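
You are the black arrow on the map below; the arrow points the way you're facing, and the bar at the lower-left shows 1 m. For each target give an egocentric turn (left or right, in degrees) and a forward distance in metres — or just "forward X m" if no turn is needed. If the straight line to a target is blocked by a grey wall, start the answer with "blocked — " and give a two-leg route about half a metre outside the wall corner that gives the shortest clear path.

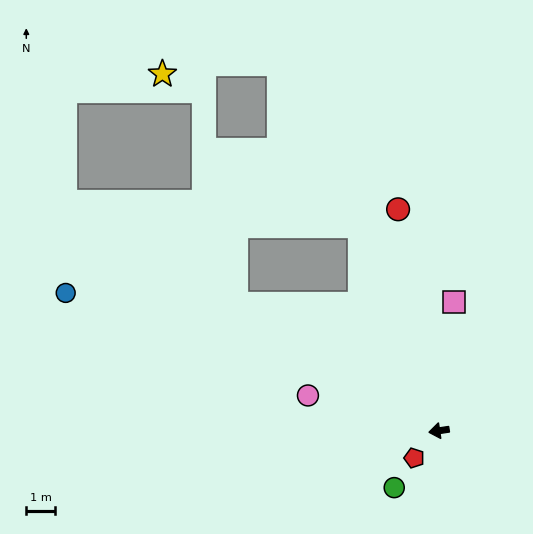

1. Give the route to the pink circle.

turn right 24°, forward 4.7 m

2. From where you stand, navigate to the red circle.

turn right 88°, forward 7.9 m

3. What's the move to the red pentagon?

turn left 39°, forward 1.3 m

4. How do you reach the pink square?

turn right 105°, forward 4.5 m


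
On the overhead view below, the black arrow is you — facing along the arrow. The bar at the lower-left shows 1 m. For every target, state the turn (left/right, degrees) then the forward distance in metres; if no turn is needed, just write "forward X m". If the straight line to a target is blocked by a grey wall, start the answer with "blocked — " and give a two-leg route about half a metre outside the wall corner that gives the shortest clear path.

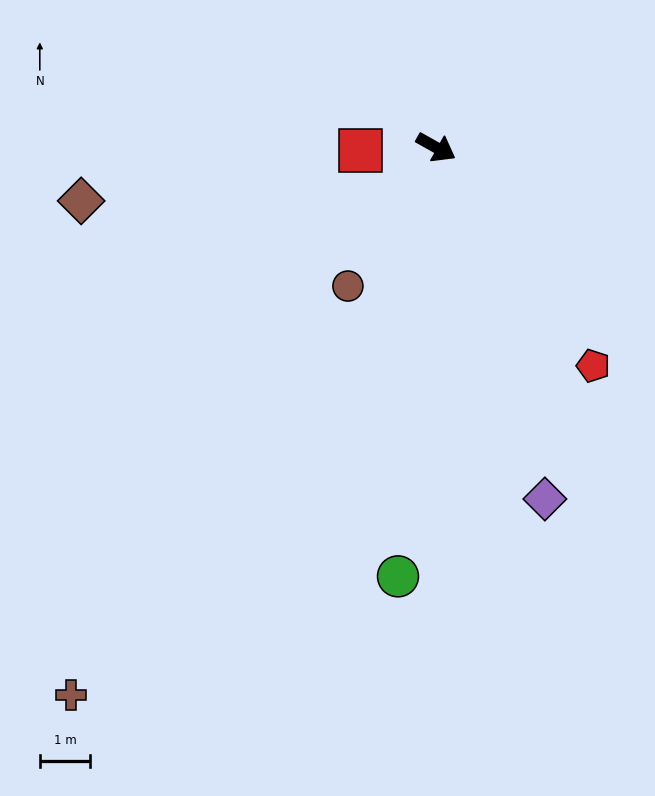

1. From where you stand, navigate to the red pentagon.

turn right 25°, forward 5.3 m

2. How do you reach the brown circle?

turn right 93°, forward 3.2 m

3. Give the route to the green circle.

turn right 66°, forward 8.5 m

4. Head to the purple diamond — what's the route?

turn right 44°, forward 7.3 m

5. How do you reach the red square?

turn right 148°, forward 1.5 m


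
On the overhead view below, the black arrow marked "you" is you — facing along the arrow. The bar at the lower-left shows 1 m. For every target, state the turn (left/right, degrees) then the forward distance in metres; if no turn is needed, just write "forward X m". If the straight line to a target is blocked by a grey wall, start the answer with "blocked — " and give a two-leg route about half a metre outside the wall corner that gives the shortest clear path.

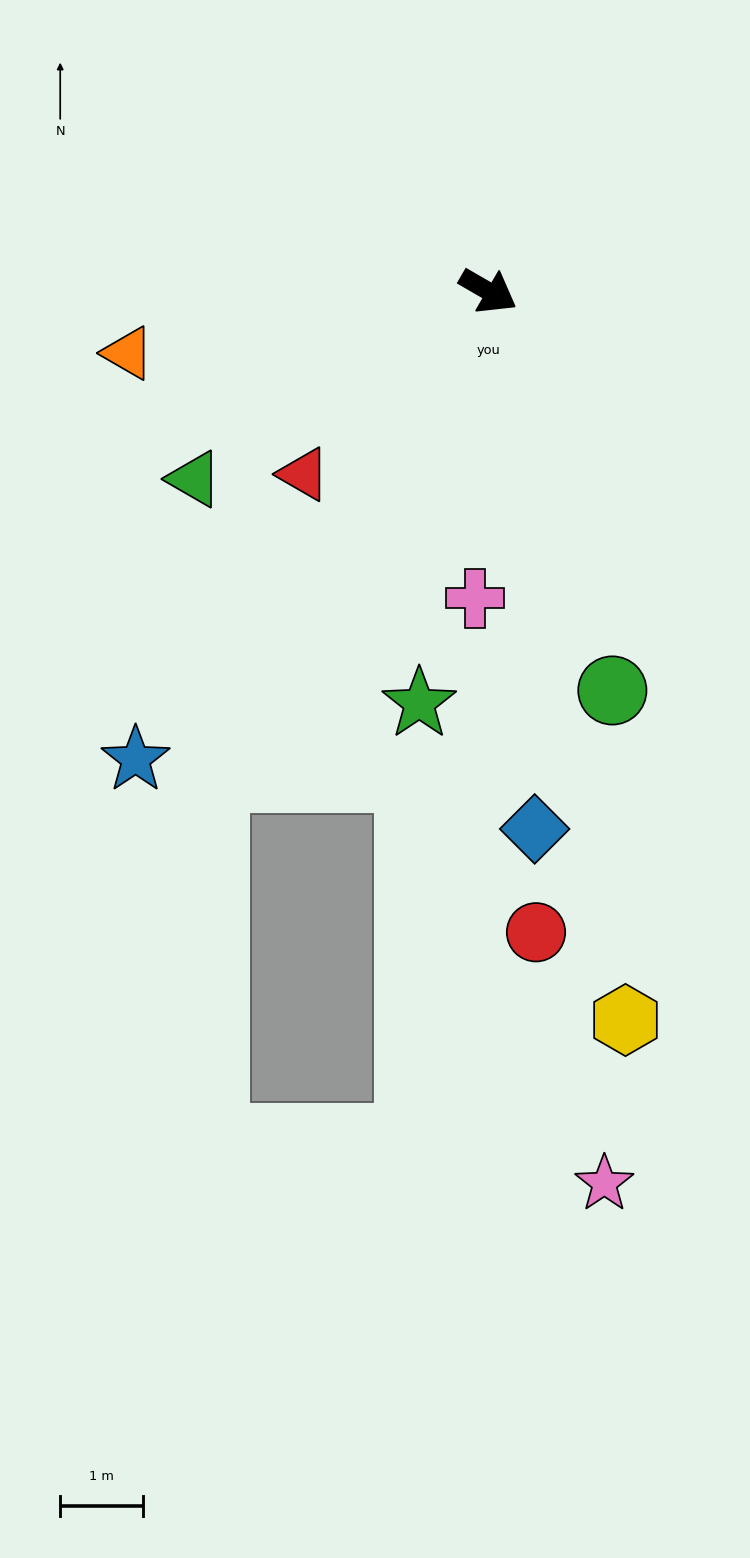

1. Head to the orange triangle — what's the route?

turn right 140°, forward 4.4 m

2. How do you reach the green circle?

turn right 43°, forward 5.0 m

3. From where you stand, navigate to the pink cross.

turn right 62°, forward 3.7 m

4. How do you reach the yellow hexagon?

turn right 49°, forward 8.9 m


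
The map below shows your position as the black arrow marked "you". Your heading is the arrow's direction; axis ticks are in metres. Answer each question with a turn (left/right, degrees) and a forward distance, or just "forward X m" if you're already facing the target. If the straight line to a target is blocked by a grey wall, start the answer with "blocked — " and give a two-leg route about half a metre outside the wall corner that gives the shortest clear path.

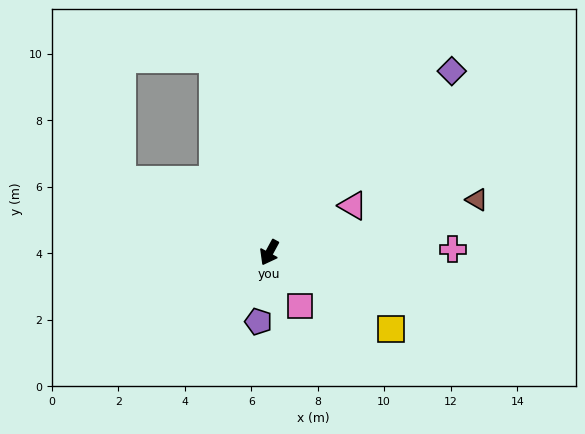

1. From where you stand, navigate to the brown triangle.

turn left 133°, forward 6.4 m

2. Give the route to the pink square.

turn left 58°, forward 1.8 m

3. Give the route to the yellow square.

turn left 86°, forward 4.3 m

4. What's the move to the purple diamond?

turn left 163°, forward 7.7 m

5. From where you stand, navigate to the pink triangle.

turn left 148°, forward 2.9 m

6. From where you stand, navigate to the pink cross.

turn left 120°, forward 5.5 m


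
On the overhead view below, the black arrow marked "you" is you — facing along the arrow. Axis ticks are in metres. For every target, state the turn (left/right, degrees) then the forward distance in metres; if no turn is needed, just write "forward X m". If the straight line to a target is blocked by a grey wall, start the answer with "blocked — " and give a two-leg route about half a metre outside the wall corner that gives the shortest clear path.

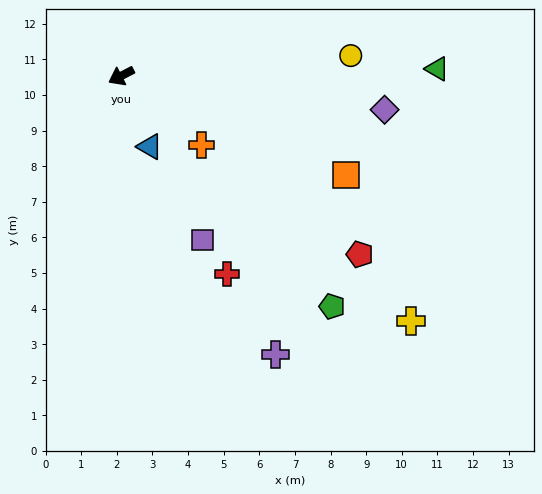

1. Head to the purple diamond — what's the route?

turn left 145°, forward 7.5 m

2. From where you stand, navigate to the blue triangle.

turn left 85°, forward 2.1 m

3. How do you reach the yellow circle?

turn left 158°, forward 6.5 m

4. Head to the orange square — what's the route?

turn left 129°, forward 6.9 m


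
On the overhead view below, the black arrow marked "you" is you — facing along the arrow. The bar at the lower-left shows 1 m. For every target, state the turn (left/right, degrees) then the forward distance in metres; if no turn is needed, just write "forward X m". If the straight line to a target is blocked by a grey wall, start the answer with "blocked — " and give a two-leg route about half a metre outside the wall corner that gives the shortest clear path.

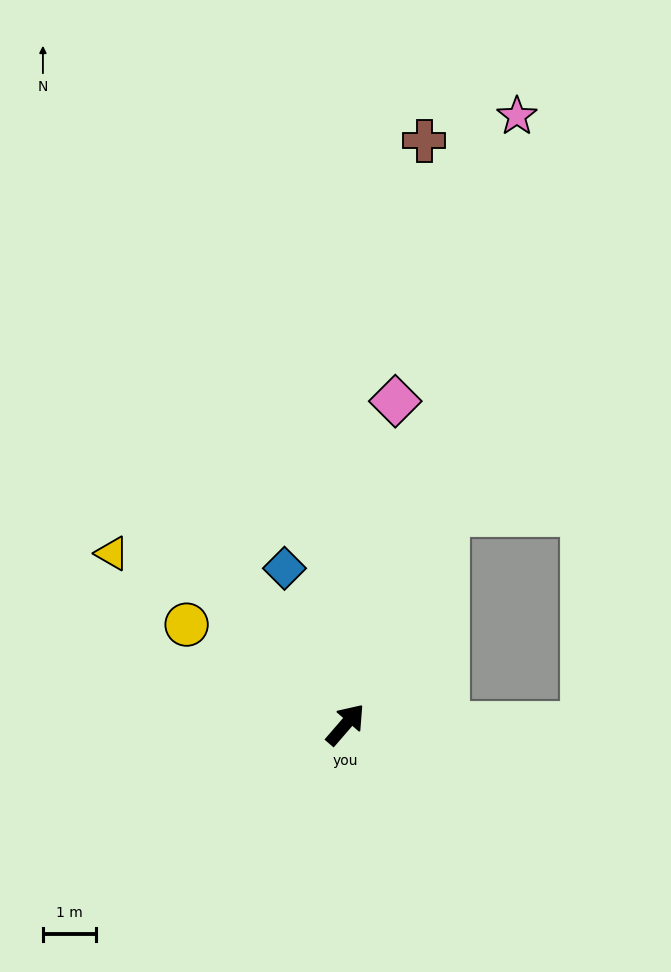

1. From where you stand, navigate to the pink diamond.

turn left 32°, forward 6.2 m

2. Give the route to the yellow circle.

turn left 99°, forward 3.5 m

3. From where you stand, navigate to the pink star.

turn left 25°, forward 11.9 m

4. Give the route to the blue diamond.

turn left 62°, forward 3.2 m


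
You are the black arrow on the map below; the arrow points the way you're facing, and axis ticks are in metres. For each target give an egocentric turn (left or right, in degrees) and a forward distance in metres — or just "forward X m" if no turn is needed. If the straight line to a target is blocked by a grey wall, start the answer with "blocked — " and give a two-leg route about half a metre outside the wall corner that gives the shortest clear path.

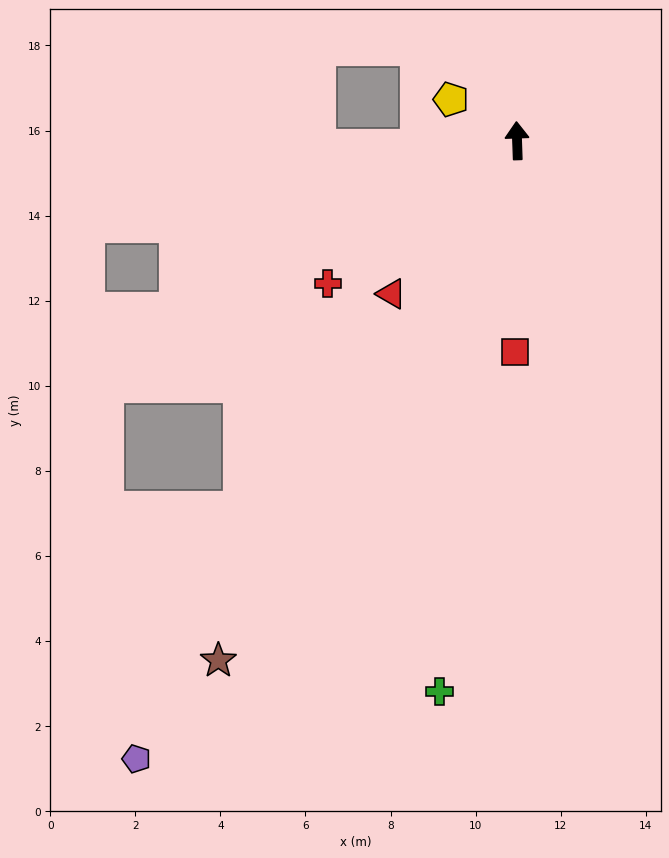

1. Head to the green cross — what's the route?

turn left 170°, forward 13.1 m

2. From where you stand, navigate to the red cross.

turn left 125°, forward 5.6 m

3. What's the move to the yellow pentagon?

turn left 56°, forward 1.8 m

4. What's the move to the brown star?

turn left 148°, forward 14.1 m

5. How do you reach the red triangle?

turn left 139°, forward 4.7 m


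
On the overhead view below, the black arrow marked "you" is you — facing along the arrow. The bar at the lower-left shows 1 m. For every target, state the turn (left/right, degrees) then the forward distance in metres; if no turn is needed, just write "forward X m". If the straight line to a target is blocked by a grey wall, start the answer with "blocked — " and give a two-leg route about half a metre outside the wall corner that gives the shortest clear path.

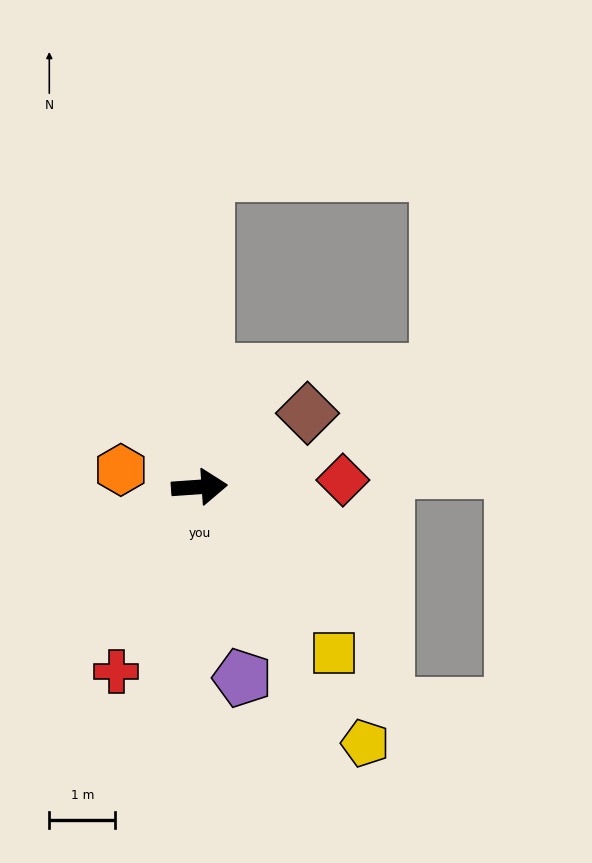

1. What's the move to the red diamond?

forward 2.2 m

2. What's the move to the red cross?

turn right 118°, forward 3.1 m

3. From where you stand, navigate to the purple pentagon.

turn right 81°, forward 3.0 m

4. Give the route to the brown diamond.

turn left 30°, forward 2.0 m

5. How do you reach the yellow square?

turn right 55°, forward 3.2 m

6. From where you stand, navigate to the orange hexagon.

turn left 164°, forward 1.2 m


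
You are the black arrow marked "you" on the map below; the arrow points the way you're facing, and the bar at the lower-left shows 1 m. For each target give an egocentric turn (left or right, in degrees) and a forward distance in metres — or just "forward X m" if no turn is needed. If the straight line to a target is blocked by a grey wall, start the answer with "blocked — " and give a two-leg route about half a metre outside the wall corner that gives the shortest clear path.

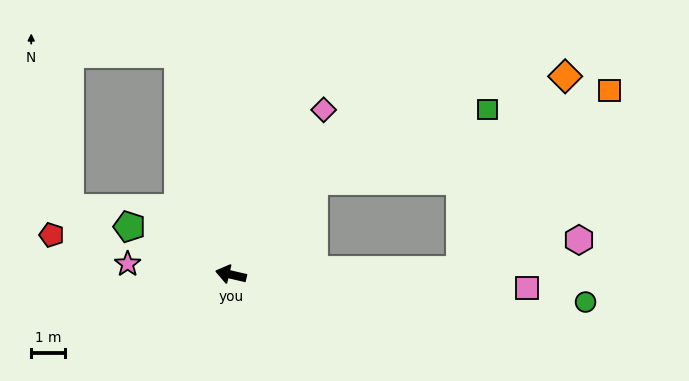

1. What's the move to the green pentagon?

turn right 12°, forward 3.3 m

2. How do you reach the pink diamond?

turn right 106°, forward 5.6 m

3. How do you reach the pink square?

turn right 169°, forward 8.8 m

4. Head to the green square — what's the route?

blocked — turn right 118°, forward 3.7 m, then turn right 27°, forward 5.6 m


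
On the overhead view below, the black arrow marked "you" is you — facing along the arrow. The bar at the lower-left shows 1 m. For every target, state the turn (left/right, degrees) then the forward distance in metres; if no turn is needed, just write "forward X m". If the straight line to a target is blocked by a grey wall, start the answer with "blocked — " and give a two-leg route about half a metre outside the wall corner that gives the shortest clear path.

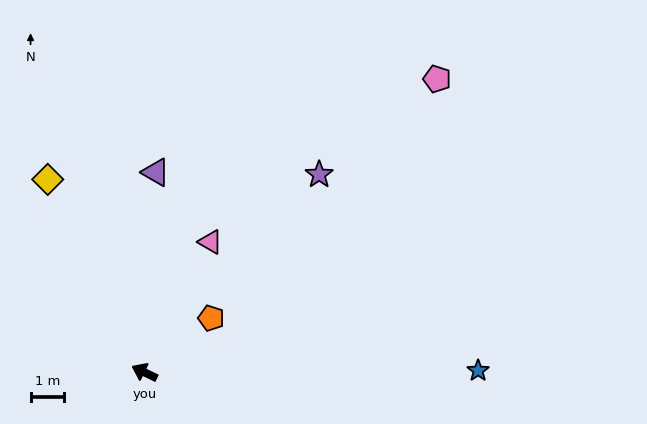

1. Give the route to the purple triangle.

turn right 67°, forward 6.0 m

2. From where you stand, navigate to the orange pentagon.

turn right 115°, forward 2.6 m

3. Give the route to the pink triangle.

turn right 91°, forward 4.4 m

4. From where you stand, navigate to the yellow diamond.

turn right 38°, forward 6.5 m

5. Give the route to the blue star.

turn right 154°, forward 10.0 m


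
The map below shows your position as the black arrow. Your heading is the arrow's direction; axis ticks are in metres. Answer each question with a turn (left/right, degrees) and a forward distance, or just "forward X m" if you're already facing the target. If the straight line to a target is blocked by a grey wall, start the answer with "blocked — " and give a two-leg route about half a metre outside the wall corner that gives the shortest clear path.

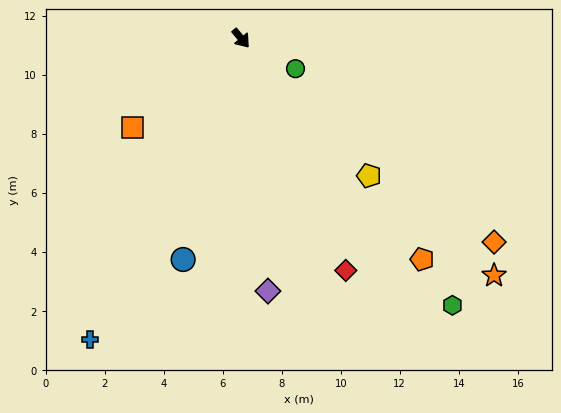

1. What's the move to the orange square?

turn right 90°, forward 4.8 m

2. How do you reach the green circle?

turn left 21°, forward 2.1 m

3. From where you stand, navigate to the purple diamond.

turn right 34°, forward 8.6 m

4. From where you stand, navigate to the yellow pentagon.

turn left 3°, forward 6.4 m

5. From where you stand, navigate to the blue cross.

turn right 66°, forward 11.4 m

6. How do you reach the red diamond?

turn right 16°, forward 8.6 m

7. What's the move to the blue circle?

turn right 54°, forward 7.7 m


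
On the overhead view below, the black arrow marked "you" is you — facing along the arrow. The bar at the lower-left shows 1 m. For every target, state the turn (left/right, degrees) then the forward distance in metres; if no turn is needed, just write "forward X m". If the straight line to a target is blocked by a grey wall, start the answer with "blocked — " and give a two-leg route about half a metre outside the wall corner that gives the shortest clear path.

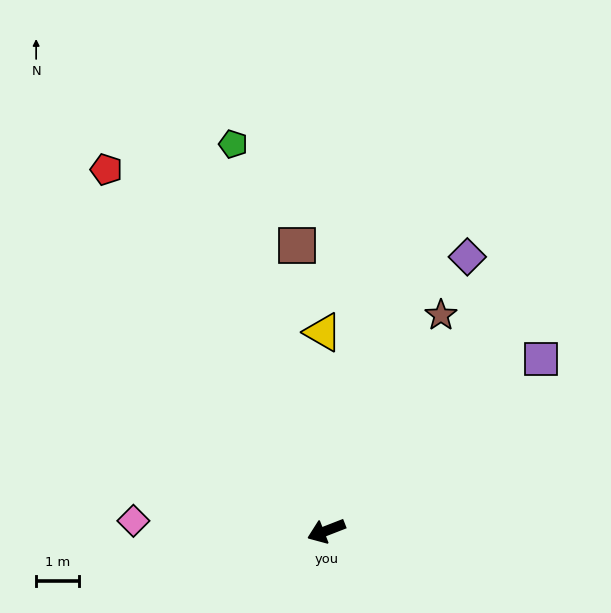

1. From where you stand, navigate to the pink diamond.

turn right 24°, forward 4.5 m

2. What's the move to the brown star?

turn right 139°, forward 5.7 m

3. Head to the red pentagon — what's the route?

turn right 80°, forward 9.8 m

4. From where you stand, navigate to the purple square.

turn right 163°, forward 6.4 m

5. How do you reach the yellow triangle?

turn right 110°, forward 4.6 m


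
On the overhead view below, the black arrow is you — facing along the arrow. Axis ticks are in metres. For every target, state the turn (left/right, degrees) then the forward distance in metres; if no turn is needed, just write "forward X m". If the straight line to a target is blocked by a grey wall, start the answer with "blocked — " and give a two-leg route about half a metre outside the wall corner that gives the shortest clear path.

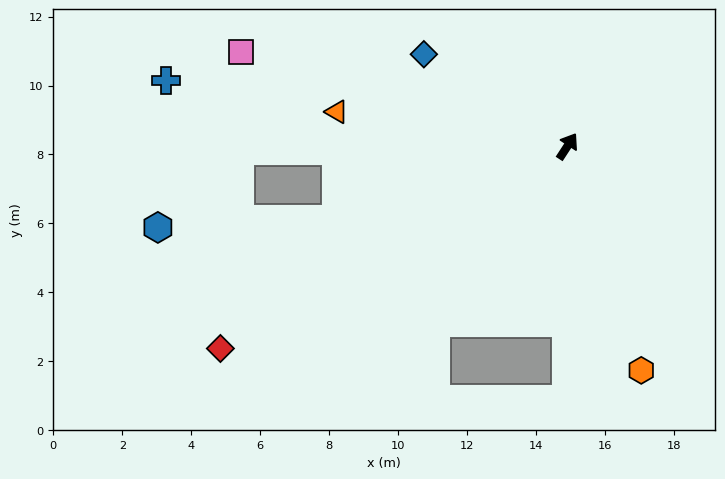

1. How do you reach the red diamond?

turn left 153°, forward 11.7 m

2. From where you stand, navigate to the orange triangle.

turn left 115°, forward 6.8 m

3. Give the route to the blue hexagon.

blocked — turn left 141°, forward 7.0 m, then turn right 15°, forward 5.2 m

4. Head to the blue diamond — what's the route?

turn left 90°, forward 4.9 m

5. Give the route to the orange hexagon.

turn right 129°, forward 6.8 m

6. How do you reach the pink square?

turn left 107°, forward 9.8 m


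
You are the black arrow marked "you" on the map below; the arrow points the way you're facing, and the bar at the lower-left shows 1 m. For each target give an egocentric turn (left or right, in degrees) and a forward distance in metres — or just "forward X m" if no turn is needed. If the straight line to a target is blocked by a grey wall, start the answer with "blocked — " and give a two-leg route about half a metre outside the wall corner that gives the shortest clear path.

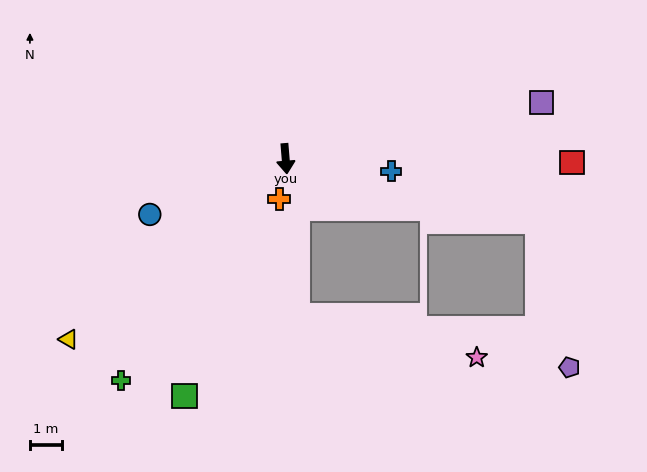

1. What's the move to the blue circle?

turn right 72°, forward 4.5 m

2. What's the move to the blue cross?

turn left 79°, forward 3.3 m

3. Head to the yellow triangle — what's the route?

turn right 55°, forward 8.7 m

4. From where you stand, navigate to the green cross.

turn right 41°, forward 8.6 m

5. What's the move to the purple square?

turn left 98°, forward 8.1 m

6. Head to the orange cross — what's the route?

turn right 14°, forward 1.3 m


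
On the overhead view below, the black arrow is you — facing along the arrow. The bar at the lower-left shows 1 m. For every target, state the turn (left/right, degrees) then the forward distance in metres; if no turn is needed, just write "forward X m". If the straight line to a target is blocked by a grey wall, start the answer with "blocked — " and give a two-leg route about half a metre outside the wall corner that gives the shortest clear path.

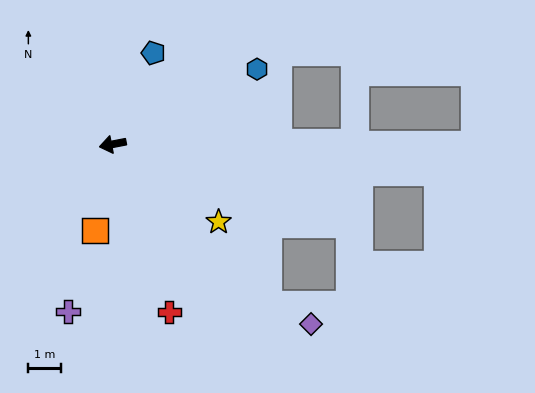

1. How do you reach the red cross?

turn left 98°, forward 5.5 m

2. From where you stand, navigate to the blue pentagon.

turn right 125°, forward 3.1 m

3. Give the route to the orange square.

turn left 67°, forward 2.7 m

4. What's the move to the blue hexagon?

turn right 163°, forward 5.0 m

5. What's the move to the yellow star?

turn left 133°, forward 4.0 m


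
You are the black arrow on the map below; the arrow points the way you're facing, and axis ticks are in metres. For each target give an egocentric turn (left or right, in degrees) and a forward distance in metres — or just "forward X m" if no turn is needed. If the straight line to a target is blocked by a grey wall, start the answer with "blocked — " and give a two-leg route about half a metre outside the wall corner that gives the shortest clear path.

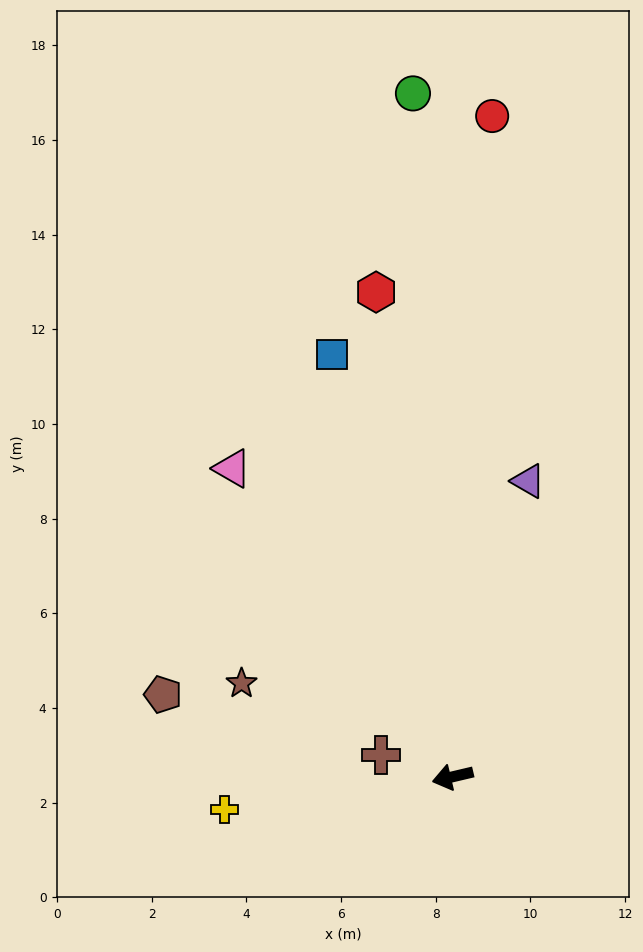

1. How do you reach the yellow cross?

turn right 5°, forward 4.9 m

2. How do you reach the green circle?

turn right 100°, forward 14.5 m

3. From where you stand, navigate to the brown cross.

turn right 30°, forward 1.6 m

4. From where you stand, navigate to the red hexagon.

turn right 94°, forward 10.4 m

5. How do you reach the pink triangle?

turn right 68°, forward 8.0 m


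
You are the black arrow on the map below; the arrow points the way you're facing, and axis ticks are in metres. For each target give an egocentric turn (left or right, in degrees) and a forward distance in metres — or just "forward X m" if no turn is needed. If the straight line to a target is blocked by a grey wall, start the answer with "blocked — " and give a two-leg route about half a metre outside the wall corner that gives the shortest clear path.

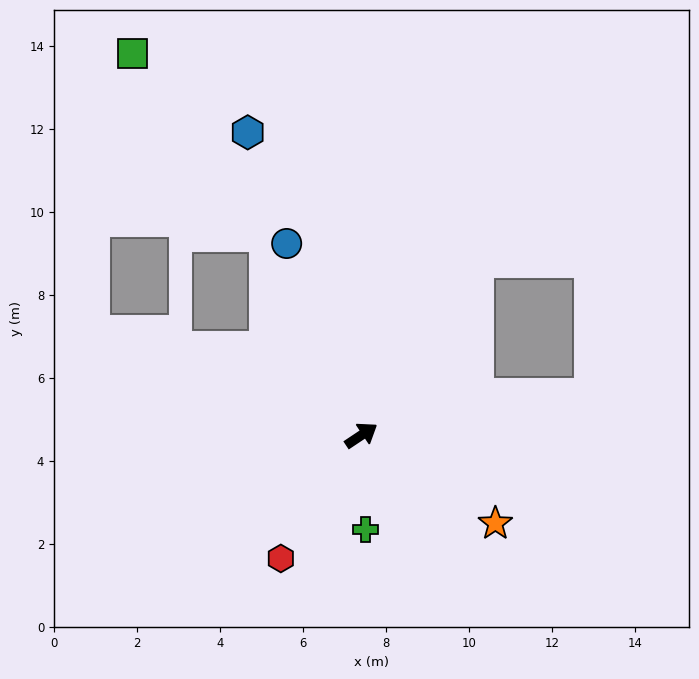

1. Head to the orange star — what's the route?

turn right 67°, forward 3.9 m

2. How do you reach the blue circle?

turn left 78°, forward 5.0 m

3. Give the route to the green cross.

turn right 121°, forward 2.3 m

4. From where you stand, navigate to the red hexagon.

turn right 157°, forward 3.5 m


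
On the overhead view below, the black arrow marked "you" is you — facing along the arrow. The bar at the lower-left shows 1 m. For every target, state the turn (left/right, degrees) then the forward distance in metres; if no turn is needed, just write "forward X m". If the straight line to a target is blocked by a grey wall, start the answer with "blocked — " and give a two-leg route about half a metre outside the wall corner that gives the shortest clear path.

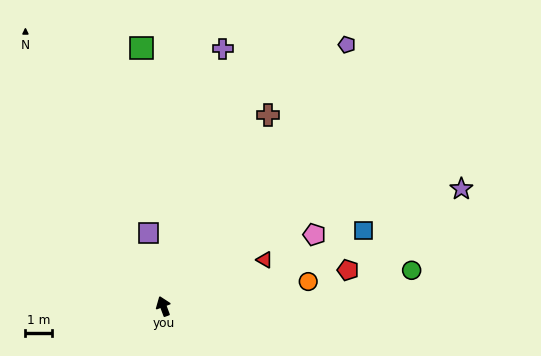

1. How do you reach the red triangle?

turn right 86°, forward 4.3 m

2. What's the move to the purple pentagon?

turn right 56°, forward 12.2 m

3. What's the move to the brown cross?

turn right 49°, forward 8.3 m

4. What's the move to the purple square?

turn right 9°, forward 2.9 m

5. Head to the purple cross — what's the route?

turn right 34°, forward 10.1 m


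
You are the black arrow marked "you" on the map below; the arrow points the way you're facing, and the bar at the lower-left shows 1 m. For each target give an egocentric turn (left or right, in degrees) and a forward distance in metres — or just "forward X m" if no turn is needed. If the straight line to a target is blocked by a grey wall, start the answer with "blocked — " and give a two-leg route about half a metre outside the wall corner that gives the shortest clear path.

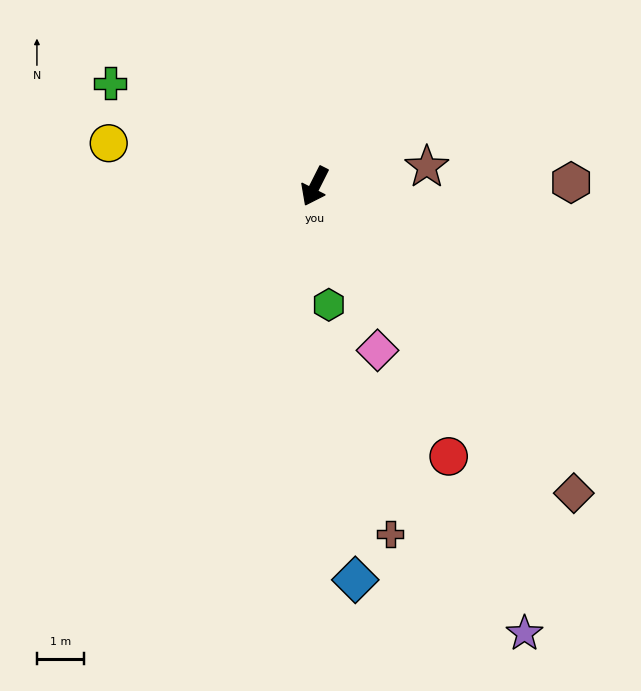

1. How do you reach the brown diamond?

turn left 67°, forward 8.6 m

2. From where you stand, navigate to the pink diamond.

turn left 48°, forward 3.8 m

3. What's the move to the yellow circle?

turn right 75°, forward 4.5 m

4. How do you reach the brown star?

turn left 127°, forward 2.4 m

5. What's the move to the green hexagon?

turn left 33°, forward 2.5 m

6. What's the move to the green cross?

turn right 90°, forward 4.9 m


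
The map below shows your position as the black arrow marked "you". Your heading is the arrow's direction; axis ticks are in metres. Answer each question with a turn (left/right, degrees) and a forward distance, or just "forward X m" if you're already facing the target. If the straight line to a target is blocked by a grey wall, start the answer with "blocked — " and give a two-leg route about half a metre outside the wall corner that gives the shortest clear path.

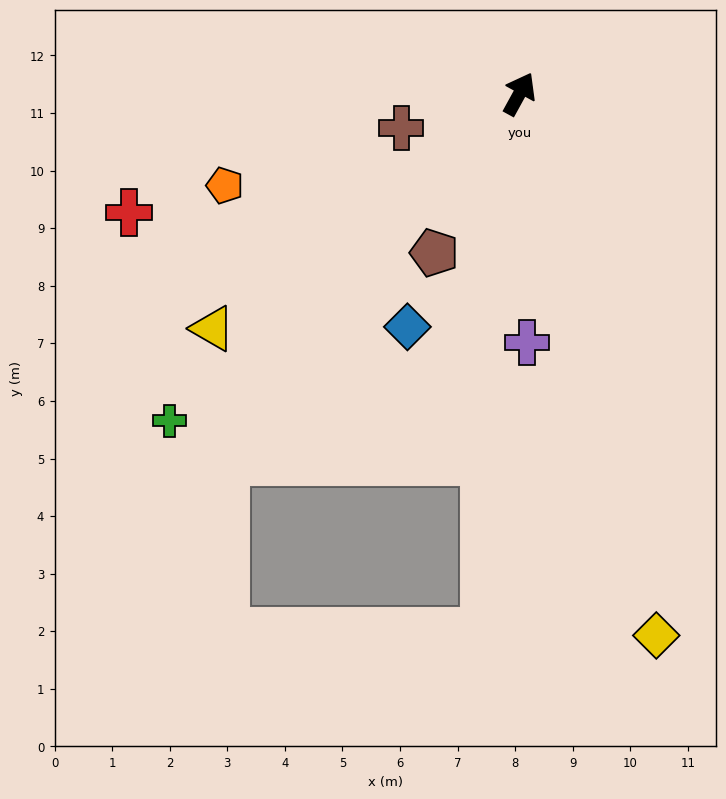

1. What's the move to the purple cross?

turn right 150°, forward 4.3 m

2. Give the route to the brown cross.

turn left 135°, forward 2.1 m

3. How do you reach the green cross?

turn left 162°, forward 8.3 m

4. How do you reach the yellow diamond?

turn right 137°, forward 9.7 m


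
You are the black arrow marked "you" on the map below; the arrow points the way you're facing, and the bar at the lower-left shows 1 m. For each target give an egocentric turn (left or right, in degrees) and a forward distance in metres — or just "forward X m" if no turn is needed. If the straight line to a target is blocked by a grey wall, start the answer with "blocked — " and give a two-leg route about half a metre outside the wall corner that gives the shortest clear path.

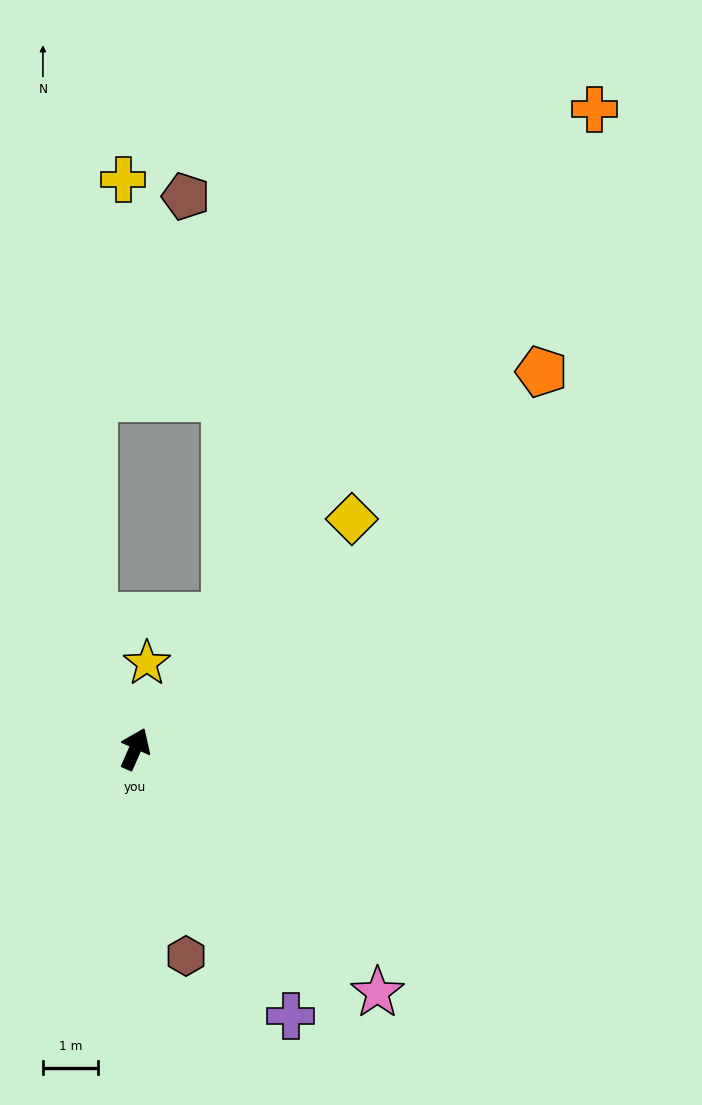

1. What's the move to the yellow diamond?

turn right 19°, forward 5.7 m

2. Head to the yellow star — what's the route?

turn left 16°, forward 1.6 m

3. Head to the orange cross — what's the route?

turn right 12°, forward 14.2 m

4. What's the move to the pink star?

turn right 111°, forward 6.2 m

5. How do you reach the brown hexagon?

turn right 142°, forward 3.9 m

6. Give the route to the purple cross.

turn right 126°, forward 5.6 m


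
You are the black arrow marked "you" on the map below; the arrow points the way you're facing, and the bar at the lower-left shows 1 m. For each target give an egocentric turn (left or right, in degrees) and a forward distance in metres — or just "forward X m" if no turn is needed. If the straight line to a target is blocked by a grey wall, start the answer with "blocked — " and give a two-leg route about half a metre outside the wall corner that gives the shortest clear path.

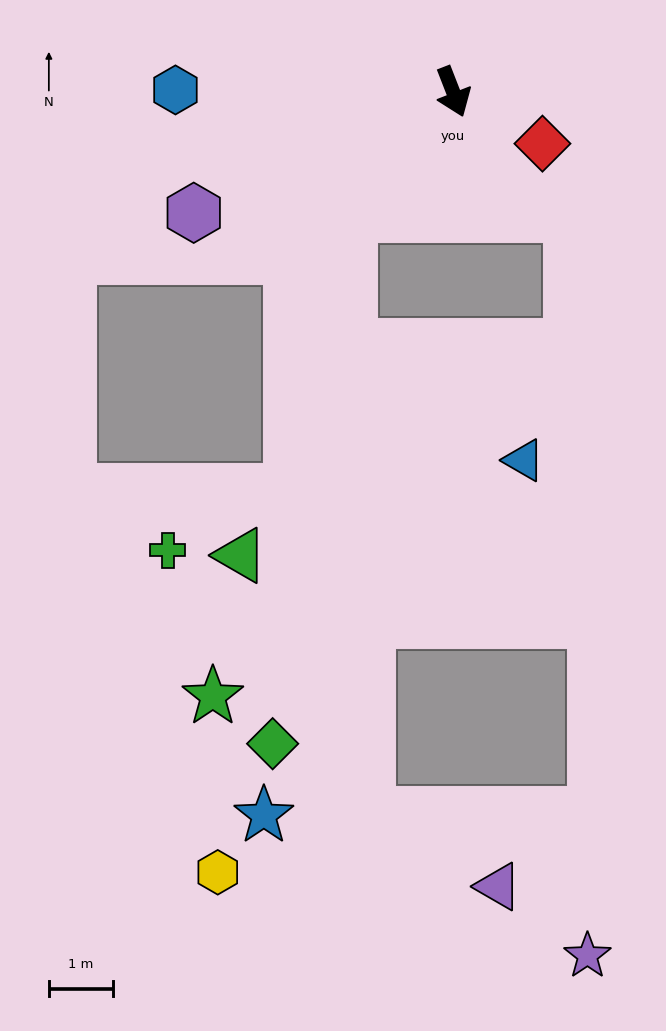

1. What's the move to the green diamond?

blocked — turn right 61°, forward 2.5 m, then turn left 31°, forward 8.4 m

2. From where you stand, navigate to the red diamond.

turn left 39°, forward 1.6 m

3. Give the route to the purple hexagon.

turn right 86°, forward 4.5 m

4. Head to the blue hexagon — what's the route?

turn right 112°, forward 4.3 m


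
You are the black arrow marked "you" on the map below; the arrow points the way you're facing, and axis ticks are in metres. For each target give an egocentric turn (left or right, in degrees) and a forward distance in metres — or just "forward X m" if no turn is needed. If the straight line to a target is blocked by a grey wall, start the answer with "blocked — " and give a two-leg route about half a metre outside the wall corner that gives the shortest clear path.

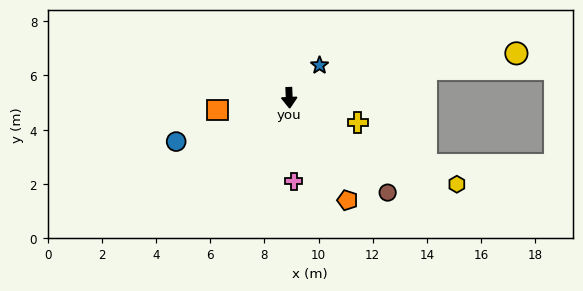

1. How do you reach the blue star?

turn left 134°, forward 1.6 m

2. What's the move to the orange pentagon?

turn left 27°, forward 4.3 m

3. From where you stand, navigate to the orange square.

turn right 83°, forward 2.7 m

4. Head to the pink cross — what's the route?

forward 3.1 m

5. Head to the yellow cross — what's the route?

turn left 68°, forward 2.7 m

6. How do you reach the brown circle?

turn left 44°, forward 5.0 m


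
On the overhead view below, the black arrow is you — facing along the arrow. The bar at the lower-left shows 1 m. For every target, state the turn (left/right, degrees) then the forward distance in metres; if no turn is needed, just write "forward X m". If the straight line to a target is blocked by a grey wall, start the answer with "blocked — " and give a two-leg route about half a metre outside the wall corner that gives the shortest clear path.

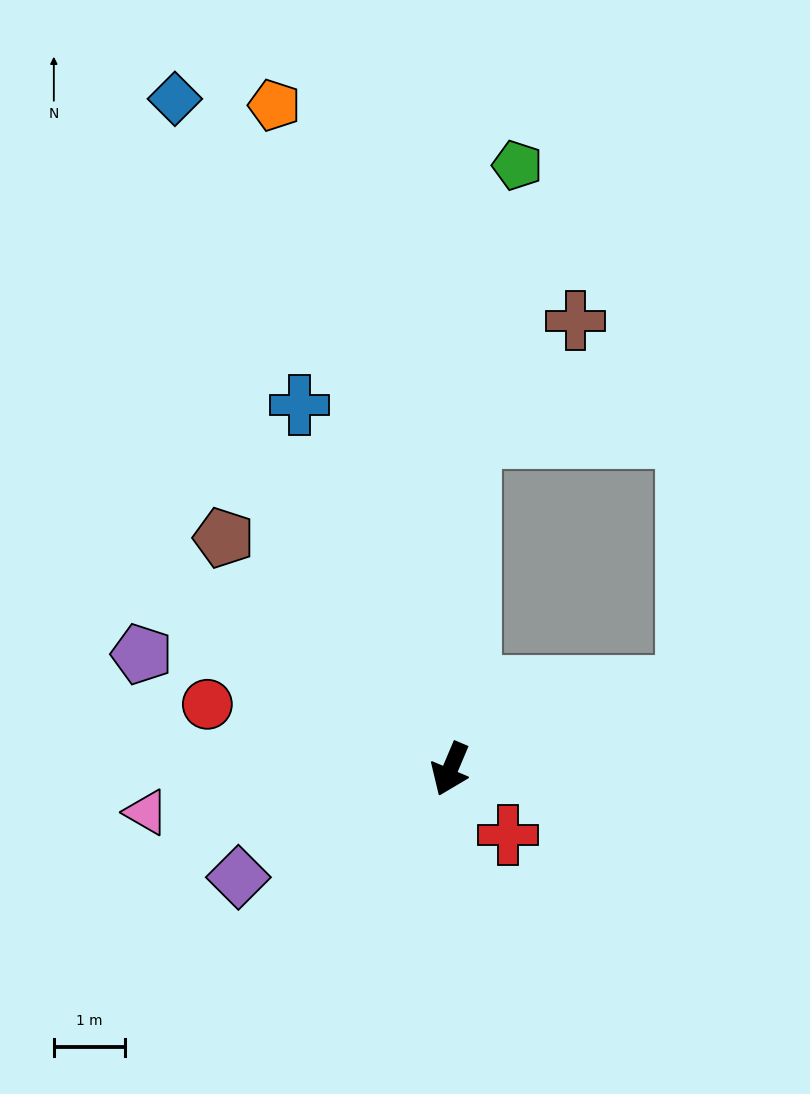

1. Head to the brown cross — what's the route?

blocked — turn right 161°, forward 4.6 m, then turn right 38°, forward 2.2 m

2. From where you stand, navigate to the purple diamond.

turn right 40°, forward 3.3 m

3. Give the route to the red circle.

turn right 82°, forward 3.5 m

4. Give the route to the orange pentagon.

turn right 142°, forward 9.6 m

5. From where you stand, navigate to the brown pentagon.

turn right 113°, forward 4.5 m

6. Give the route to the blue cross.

turn right 135°, forward 5.5 m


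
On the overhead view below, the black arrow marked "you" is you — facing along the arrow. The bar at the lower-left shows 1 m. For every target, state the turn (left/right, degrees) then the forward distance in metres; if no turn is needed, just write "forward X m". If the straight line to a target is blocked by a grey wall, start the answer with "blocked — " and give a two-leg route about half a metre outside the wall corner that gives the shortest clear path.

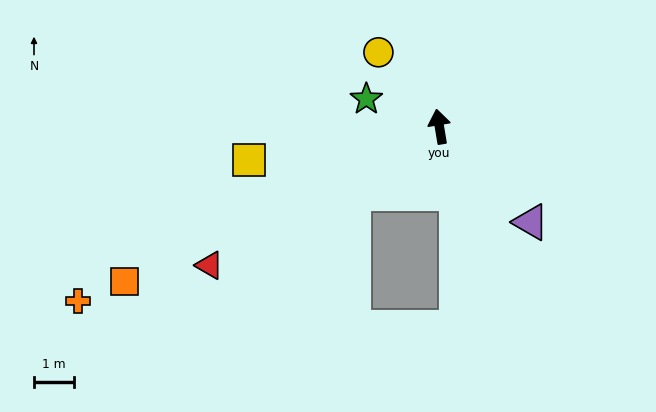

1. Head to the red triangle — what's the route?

turn left 112°, forward 6.7 m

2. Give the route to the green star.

turn left 60°, forward 1.9 m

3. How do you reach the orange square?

turn left 107°, forward 8.7 m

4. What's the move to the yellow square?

turn left 91°, forward 4.8 m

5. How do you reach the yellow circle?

turn left 30°, forward 2.4 m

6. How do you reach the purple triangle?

turn right 146°, forward 3.3 m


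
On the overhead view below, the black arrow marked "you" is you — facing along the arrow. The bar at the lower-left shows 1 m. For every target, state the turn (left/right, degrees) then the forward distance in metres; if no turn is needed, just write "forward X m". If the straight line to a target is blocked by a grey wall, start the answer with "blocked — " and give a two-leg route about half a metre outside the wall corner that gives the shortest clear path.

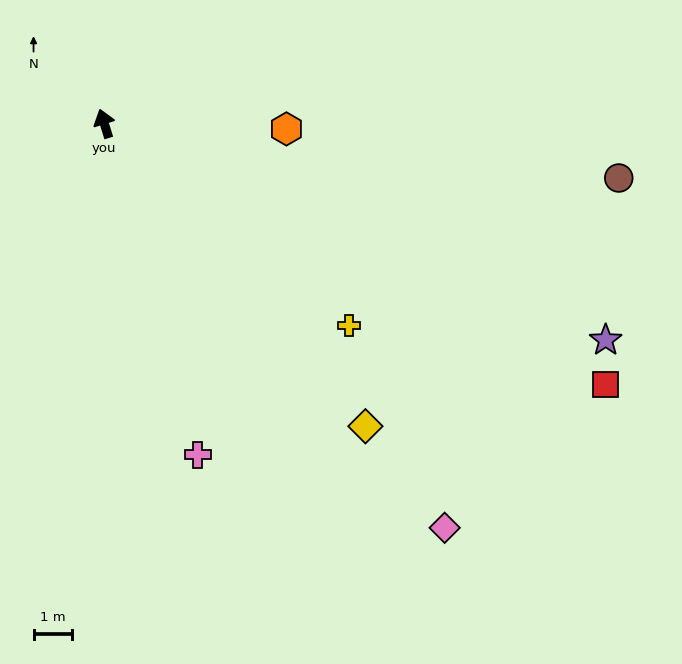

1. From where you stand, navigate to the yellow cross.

turn right 147°, forward 8.3 m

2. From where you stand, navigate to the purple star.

turn right 131°, forward 14.3 m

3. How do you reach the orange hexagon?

turn right 109°, forward 4.8 m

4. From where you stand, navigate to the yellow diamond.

turn right 156°, forward 10.5 m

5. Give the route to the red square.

turn right 135°, forward 14.8 m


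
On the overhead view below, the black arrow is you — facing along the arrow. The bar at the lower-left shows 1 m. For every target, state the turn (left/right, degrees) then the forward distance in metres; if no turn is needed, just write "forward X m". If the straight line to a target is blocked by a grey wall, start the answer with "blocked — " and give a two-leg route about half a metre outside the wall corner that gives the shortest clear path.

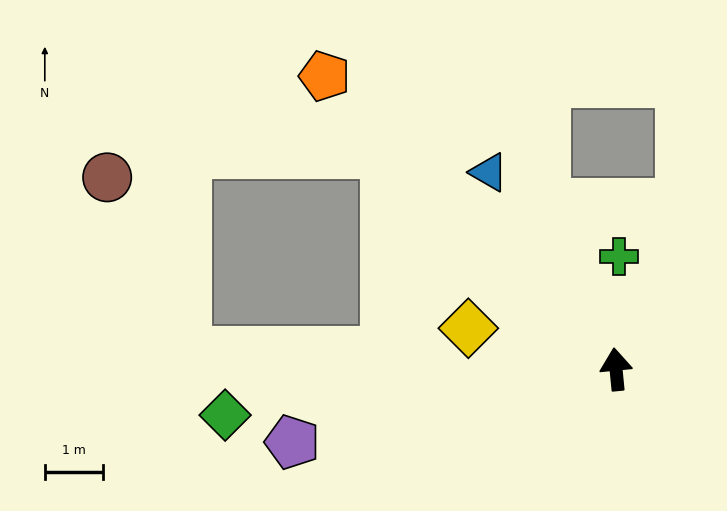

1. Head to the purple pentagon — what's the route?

turn left 97°, forward 5.7 m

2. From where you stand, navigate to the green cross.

turn right 7°, forward 1.9 m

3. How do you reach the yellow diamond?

turn left 69°, forward 2.6 m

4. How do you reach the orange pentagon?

turn left 39°, forward 7.1 m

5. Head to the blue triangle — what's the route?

turn left 27°, forward 4.0 m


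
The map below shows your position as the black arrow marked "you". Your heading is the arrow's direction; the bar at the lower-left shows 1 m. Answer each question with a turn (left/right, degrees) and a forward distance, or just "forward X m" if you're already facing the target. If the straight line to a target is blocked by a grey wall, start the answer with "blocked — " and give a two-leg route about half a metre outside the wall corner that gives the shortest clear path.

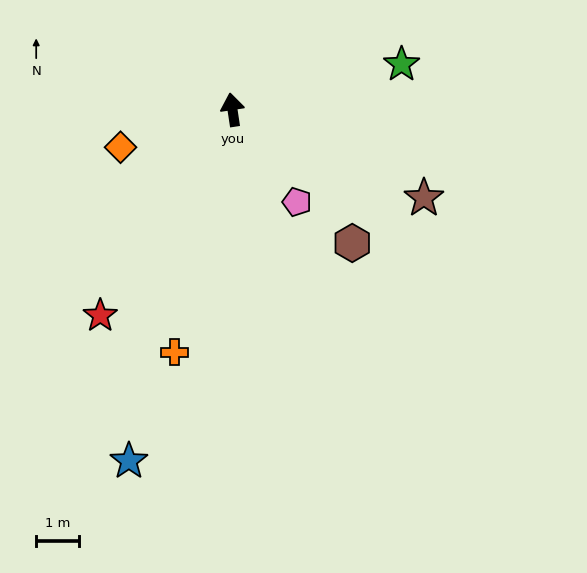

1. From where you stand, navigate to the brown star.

turn right 123°, forward 4.9 m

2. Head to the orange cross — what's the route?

turn left 158°, forward 5.8 m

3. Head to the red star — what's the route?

turn left 139°, forward 5.7 m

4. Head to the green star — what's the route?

turn right 84°, forward 4.1 m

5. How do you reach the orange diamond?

turn left 100°, forward 2.8 m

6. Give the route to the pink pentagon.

turn right 154°, forward 2.6 m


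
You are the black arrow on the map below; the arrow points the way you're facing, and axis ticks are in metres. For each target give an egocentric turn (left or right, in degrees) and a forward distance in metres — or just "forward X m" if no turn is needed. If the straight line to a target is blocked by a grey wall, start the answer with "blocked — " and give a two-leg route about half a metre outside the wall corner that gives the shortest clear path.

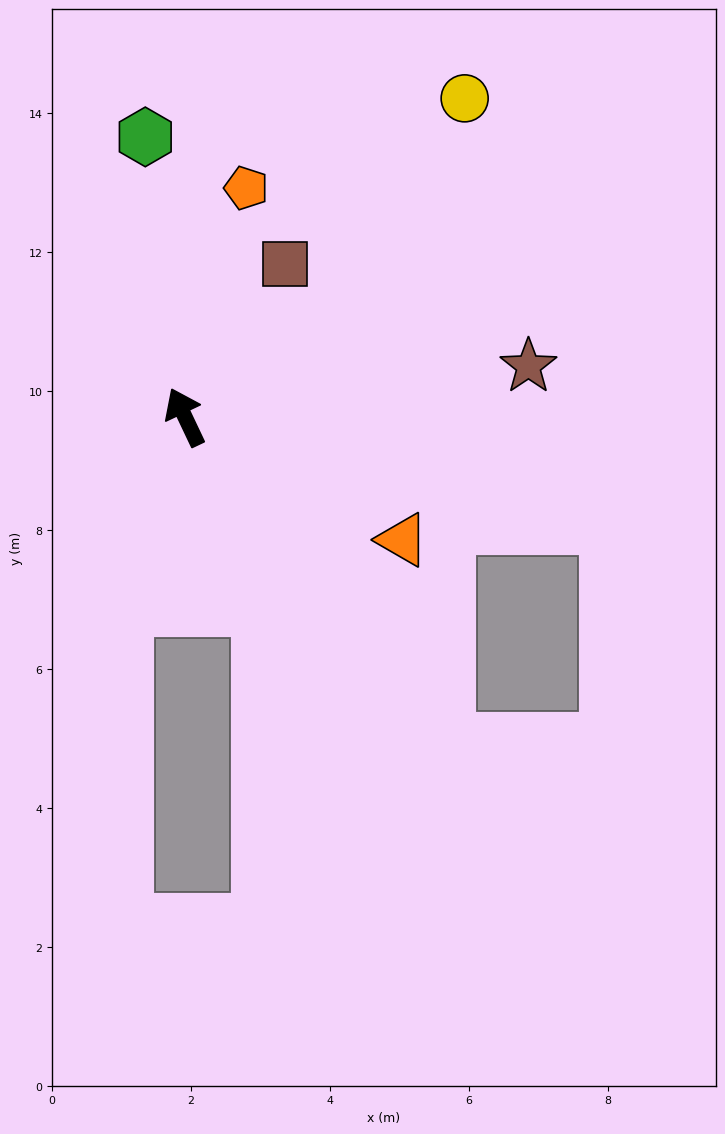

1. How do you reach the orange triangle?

turn right 145°, forward 3.6 m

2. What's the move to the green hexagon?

turn right 17°, forward 4.1 m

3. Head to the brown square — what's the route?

turn right 59°, forward 2.6 m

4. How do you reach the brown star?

turn right 107°, forward 5.0 m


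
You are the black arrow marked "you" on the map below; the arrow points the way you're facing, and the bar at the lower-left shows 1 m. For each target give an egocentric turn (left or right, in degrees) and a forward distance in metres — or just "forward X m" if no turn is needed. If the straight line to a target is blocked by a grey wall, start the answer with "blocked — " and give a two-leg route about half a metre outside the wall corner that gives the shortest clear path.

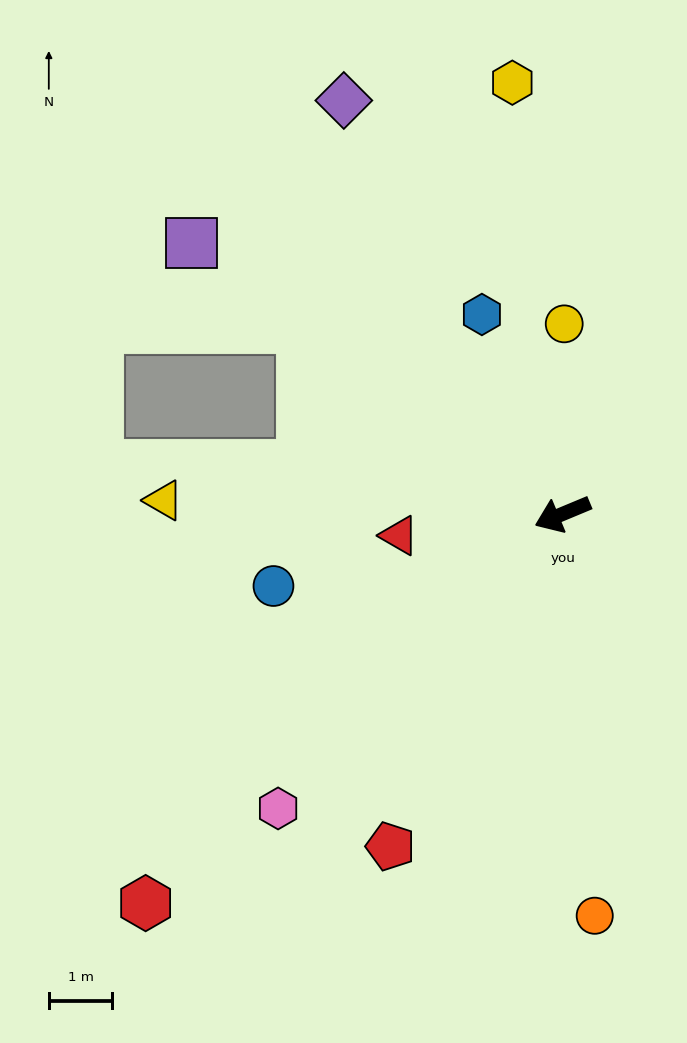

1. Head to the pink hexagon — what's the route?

turn left 23°, forward 6.5 m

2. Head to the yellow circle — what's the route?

turn right 113°, forward 3.0 m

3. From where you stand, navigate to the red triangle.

turn right 15°, forward 2.6 m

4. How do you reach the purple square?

turn right 59°, forward 7.3 m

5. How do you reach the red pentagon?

turn left 40°, forward 5.9 m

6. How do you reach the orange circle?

turn left 72°, forward 6.4 m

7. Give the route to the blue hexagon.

turn right 91°, forward 3.4 m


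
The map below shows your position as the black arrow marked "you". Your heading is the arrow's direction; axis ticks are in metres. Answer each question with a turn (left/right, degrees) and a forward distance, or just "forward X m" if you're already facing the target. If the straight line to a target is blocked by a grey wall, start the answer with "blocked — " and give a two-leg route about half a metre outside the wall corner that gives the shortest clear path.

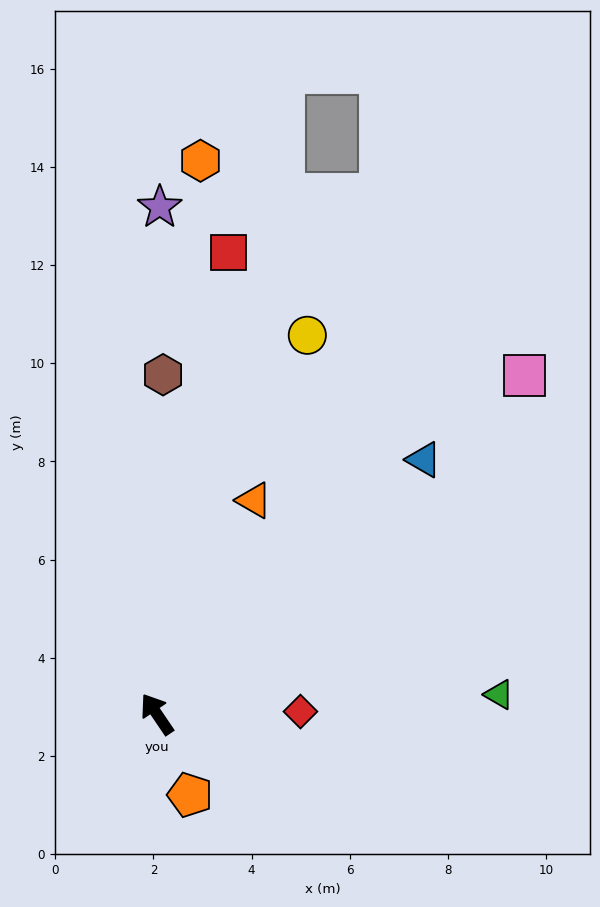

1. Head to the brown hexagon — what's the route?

turn right 35°, forward 6.9 m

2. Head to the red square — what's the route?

turn right 43°, forward 9.5 m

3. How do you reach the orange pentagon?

turn left 168°, forward 1.8 m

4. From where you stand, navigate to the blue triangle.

turn right 80°, forward 7.5 m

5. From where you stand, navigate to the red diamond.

turn right 123°, forward 2.9 m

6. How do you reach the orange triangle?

turn right 59°, forward 4.8 m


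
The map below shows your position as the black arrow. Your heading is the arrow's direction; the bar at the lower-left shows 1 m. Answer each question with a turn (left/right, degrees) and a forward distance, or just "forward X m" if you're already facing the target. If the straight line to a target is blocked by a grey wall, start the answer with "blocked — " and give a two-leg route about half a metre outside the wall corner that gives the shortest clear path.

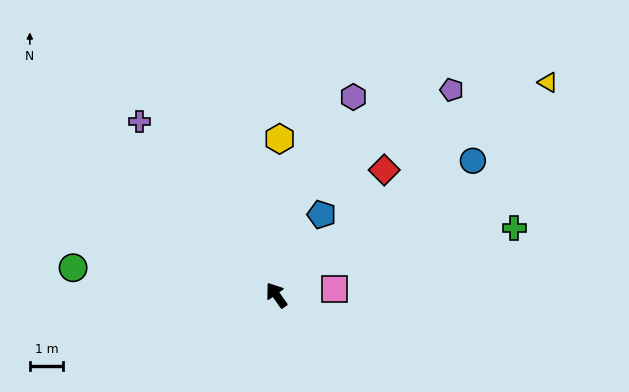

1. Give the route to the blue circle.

turn right 91°, forward 7.1 m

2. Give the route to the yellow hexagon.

turn right 36°, forward 4.7 m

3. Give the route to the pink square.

turn right 119°, forward 1.8 m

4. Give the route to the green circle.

turn left 47°, forward 6.1 m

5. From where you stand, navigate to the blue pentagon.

turn right 65°, forward 2.8 m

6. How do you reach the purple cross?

turn left 3°, forward 6.6 m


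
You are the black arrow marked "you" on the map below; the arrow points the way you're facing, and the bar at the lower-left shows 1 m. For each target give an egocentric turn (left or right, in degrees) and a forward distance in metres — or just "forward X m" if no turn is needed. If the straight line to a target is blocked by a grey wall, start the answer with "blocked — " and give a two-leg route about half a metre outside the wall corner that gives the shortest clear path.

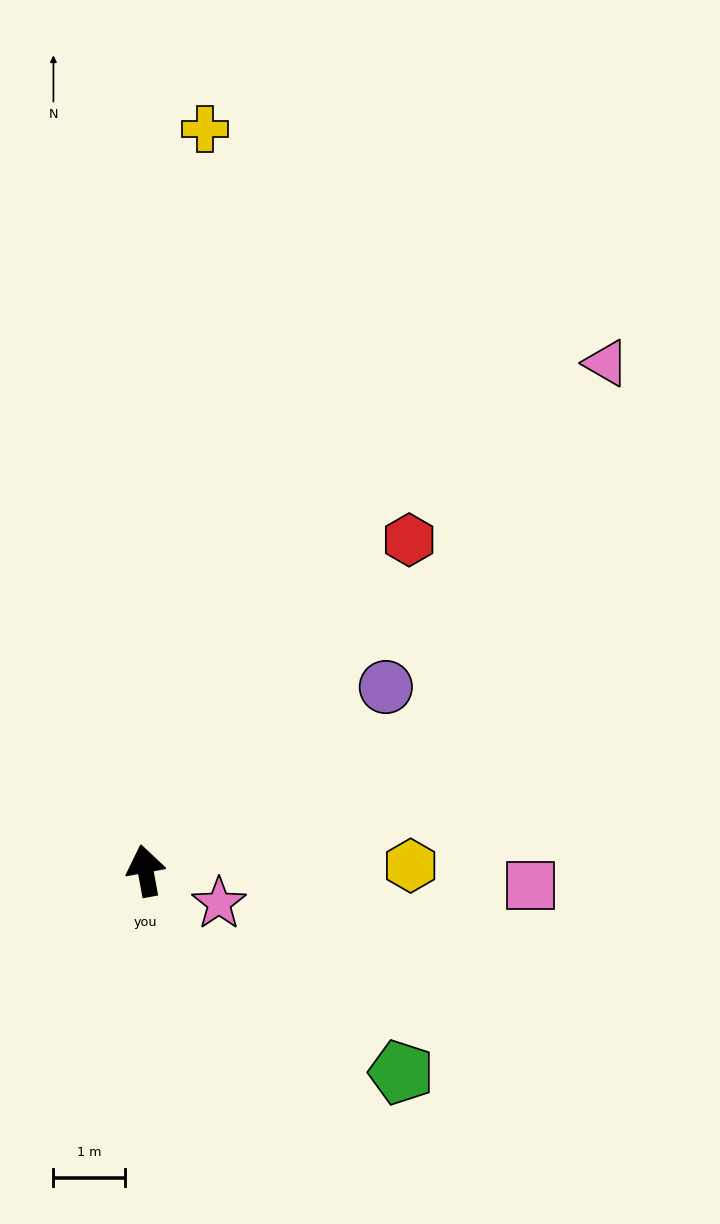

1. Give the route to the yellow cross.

turn right 15°, forward 10.3 m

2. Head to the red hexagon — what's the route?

turn right 49°, forward 5.9 m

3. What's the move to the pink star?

turn right 124°, forward 1.1 m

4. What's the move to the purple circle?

turn right 63°, forward 4.2 m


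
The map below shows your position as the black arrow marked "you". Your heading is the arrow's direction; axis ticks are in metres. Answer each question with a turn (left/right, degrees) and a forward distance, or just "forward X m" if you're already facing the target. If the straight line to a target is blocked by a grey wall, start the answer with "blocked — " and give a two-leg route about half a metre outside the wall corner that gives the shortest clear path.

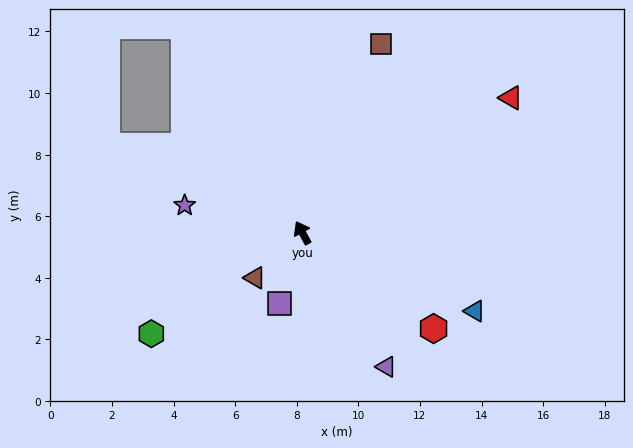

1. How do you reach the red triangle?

turn right 86°, forward 8.1 m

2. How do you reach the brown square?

turn right 51°, forward 6.6 m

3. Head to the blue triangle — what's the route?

turn right 143°, forward 6.1 m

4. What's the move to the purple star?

turn left 48°, forward 3.9 m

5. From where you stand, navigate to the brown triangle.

turn left 105°, forward 2.1 m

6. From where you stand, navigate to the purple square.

turn left 134°, forward 2.4 m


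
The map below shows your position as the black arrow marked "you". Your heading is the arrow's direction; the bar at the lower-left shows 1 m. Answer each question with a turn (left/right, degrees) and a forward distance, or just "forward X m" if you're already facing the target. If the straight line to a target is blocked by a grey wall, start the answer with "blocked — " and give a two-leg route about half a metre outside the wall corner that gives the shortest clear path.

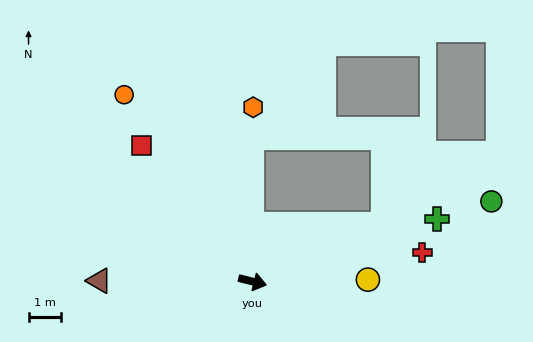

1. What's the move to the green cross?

turn left 33°, forward 6.0 m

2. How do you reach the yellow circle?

turn left 15°, forward 3.6 m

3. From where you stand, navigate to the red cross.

turn left 24°, forward 5.3 m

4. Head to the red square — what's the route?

turn left 143°, forward 5.4 m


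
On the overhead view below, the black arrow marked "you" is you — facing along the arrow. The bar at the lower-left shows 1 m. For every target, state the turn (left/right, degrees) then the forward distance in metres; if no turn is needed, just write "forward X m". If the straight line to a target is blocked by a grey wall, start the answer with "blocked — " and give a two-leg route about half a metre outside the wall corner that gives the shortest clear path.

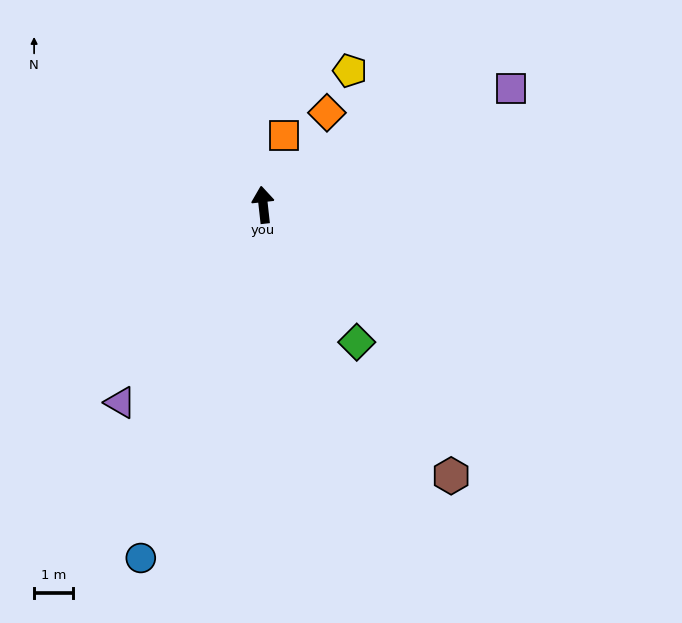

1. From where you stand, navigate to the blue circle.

turn left 155°, forward 9.5 m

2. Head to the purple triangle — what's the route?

turn left 138°, forward 6.2 m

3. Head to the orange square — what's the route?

turn right 23°, forward 1.8 m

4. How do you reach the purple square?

turn right 71°, forward 7.0 m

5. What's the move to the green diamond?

turn right 152°, forward 4.2 m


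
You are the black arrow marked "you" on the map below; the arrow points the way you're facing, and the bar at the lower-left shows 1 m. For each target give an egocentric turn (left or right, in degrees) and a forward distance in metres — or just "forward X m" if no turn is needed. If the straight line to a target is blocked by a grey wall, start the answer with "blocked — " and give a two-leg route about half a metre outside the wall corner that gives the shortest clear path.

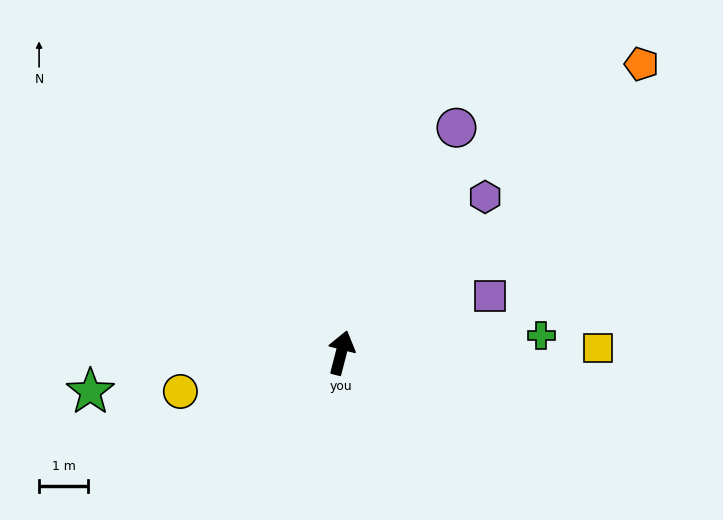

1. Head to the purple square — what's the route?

turn right 55°, forward 3.3 m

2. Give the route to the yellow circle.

turn left 118°, forward 3.4 m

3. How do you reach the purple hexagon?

turn right 28°, forward 4.4 m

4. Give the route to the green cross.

turn right 71°, forward 4.1 m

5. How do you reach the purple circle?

turn right 13°, forward 5.2 m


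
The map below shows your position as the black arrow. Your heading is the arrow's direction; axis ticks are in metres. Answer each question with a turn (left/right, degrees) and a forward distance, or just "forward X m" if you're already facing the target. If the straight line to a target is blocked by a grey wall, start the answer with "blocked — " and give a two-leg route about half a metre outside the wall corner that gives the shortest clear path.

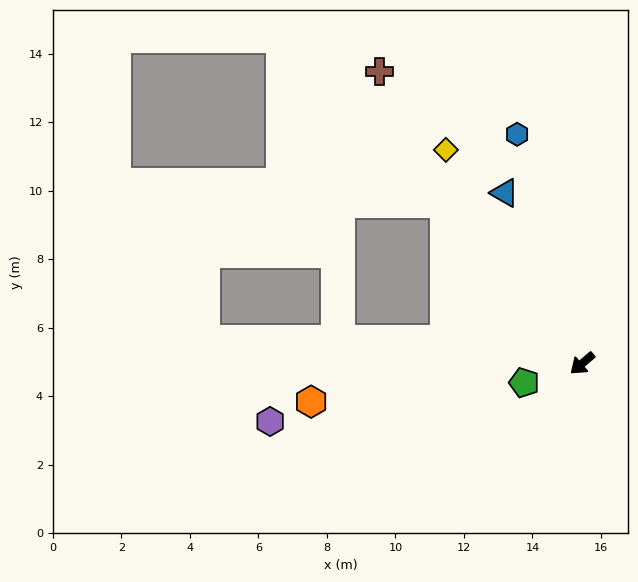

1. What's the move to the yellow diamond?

turn right 98°, forward 7.4 m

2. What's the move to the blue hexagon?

turn right 115°, forward 7.0 m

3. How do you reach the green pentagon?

turn right 22°, forward 1.8 m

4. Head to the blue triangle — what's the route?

turn right 106°, forward 5.5 m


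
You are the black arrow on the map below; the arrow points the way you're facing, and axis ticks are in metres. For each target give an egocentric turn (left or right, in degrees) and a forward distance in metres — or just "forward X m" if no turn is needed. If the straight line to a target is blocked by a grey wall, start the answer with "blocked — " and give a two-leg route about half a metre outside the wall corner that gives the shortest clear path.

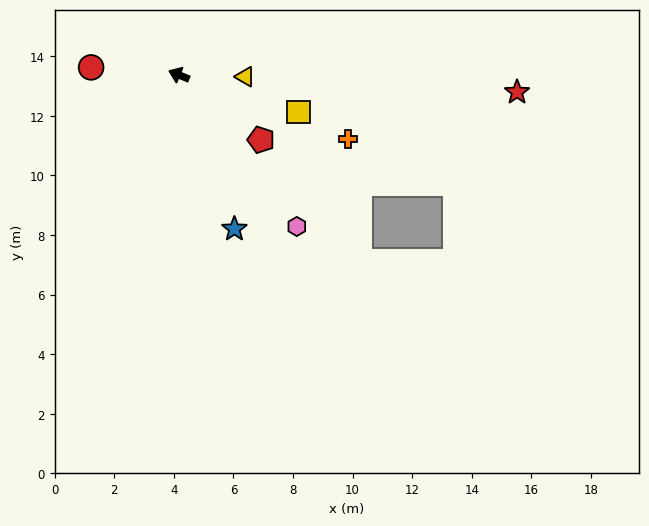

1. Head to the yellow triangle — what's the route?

turn right 159°, forward 2.2 m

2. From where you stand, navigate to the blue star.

turn left 132°, forward 5.5 m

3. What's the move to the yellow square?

turn right 175°, forward 4.2 m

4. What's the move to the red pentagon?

turn left 164°, forward 3.5 m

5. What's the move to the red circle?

turn left 17°, forward 3.0 m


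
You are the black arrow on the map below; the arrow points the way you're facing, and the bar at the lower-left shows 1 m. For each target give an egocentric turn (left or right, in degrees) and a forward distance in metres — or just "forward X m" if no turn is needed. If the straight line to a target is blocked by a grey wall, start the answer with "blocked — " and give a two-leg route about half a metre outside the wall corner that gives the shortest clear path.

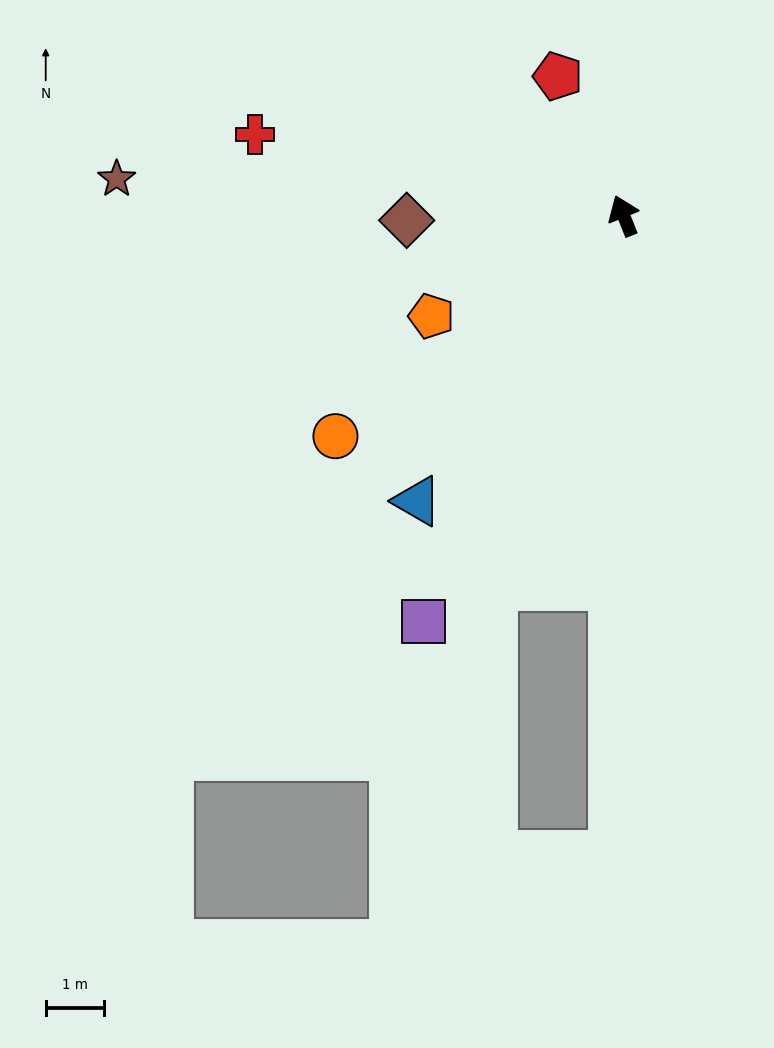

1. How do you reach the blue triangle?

turn left 122°, forward 6.1 m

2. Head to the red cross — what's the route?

turn left 56°, forward 6.5 m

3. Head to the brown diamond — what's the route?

turn left 69°, forward 3.7 m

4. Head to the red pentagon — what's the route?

turn left 3°, forward 2.7 m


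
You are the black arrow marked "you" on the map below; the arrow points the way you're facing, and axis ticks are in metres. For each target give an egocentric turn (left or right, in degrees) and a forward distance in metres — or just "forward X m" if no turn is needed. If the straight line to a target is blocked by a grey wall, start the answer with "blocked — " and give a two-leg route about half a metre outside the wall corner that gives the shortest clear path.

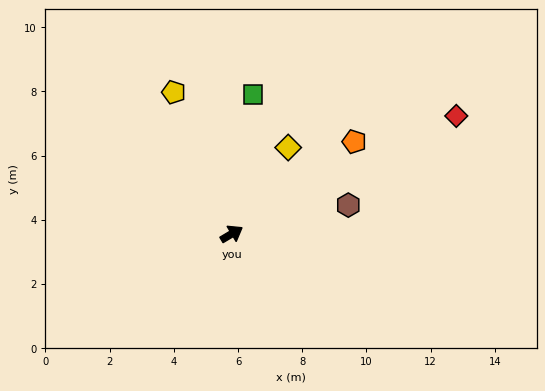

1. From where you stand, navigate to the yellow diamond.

turn left 26°, forward 3.2 m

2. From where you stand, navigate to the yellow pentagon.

turn left 82°, forward 4.8 m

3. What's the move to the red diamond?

turn right 3°, forward 7.9 m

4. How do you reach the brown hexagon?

turn right 17°, forward 3.7 m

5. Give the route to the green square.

turn left 51°, forward 4.4 m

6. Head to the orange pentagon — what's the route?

turn left 6°, forward 4.8 m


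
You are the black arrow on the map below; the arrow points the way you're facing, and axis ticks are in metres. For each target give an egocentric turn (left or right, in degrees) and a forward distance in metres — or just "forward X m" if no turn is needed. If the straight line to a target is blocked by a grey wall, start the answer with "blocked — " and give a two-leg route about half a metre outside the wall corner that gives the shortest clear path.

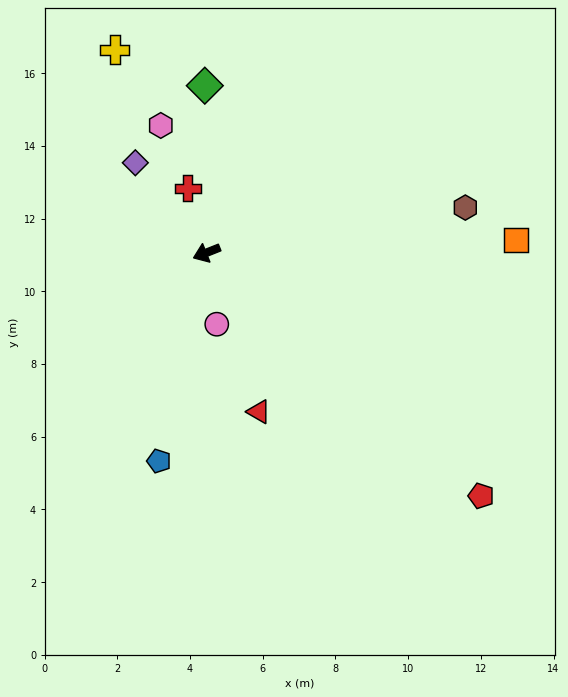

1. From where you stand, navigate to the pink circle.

turn left 76°, forward 2.0 m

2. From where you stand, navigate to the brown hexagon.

turn left 168°, forward 7.2 m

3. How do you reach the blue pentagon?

turn left 55°, forward 5.9 m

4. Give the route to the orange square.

turn left 161°, forward 8.5 m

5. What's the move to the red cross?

turn right 96°, forward 1.8 m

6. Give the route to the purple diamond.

turn right 73°, forward 3.2 m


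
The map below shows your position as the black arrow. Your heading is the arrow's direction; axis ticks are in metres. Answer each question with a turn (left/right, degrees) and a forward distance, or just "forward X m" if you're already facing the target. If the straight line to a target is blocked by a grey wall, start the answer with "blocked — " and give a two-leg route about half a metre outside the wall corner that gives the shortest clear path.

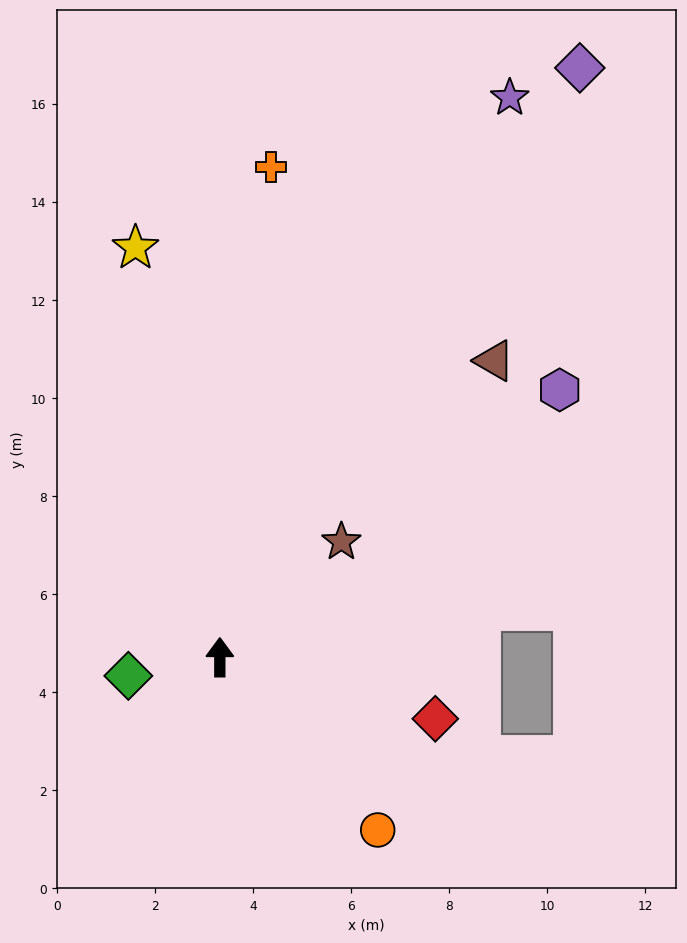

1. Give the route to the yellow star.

turn left 12°, forward 8.5 m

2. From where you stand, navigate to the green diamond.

turn left 102°, forward 1.9 m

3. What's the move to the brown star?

turn right 46°, forward 3.4 m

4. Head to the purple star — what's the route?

turn right 27°, forward 12.9 m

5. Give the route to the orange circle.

turn right 138°, forward 4.8 m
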